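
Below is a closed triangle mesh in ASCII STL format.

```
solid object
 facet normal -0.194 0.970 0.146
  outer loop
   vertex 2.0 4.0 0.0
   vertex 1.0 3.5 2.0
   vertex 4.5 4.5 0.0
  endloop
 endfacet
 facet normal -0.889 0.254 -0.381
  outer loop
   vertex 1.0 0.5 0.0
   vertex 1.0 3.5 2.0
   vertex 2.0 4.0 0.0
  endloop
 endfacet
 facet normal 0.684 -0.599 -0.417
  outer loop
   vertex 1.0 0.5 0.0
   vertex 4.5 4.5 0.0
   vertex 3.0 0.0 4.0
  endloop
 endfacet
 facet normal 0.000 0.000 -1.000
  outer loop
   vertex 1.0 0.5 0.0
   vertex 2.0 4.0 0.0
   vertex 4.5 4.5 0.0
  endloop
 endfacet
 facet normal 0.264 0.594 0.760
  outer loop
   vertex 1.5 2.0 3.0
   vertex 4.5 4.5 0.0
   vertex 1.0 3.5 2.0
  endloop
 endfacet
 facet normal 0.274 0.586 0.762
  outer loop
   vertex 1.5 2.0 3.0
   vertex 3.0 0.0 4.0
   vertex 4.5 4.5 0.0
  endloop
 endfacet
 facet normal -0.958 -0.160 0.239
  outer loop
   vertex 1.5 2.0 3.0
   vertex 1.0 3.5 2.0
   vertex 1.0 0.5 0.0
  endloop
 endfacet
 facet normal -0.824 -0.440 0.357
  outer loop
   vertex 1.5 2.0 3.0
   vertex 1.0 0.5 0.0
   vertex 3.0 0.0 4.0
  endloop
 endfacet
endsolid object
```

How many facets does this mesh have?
8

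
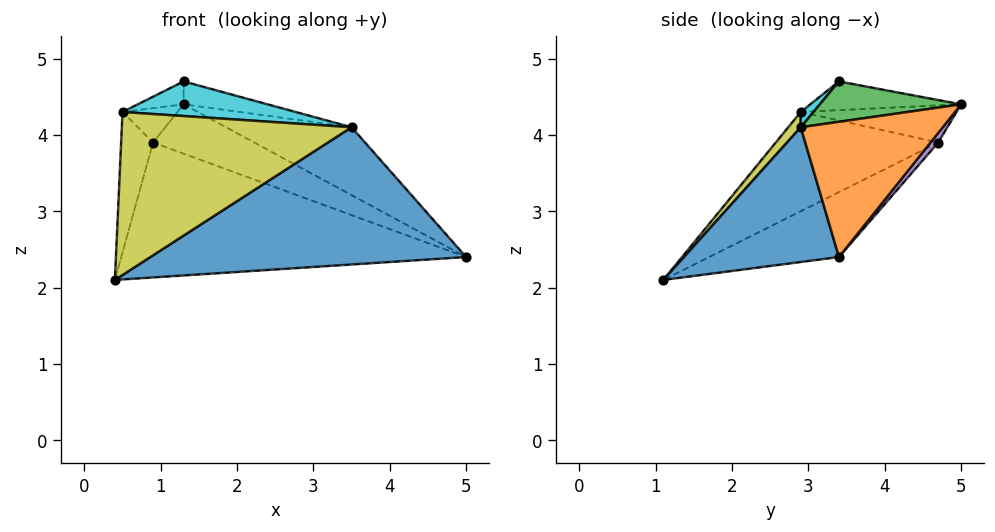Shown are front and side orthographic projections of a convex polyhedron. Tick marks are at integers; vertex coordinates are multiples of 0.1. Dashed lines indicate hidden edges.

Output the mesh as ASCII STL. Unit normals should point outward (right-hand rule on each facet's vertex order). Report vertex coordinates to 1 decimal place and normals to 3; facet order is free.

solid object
 facet normal 0.437 -0.891 0.124
  outer loop
   vertex 3.5 2.9 4.1
   vertex 0.4 1.1 2.1
   vertex 5.0 3.4 2.4
  endloop
 endfacet
 facet normal 0.569 0.503 0.650
  outer loop
   vertex 3.5 2.9 4.1
   vertex 5.0 3.4 2.4
   vertex 1.3 5.0 4.4
  endloop
 endfacet
 facet normal 0.296 0.176 0.939
  outer loop
   vertex 3.5 2.9 4.1
   vertex 1.3 5.0 4.4
   vertex 1.3 3.4 4.7
  endloop
 endfacet
 facet normal -0.173 0.460 -0.871
  outer loop
   vertex 0.9 4.7 3.9
   vertex 5.0 3.4 2.4
   vertex 0.4 1.1 2.1
  endloop
 endfacet
 facet normal 0.063 0.833 -0.550
  outer loop
   vertex 0.9 4.7 3.9
   vertex 1.3 5.0 4.4
   vertex 5.0 3.4 2.4
  endloop
 endfacet
 facet normal -0.519 0.158 0.840
  outer loop
   vertex 0.5 2.9 4.3
   vertex 1.3 3.4 4.7
   vertex 1.3 5.0 4.4
  endloop
 endfacet
 facet normal -0.825 0.291 0.485
  outer loop
   vertex 0.5 2.9 4.3
   vertex 1.3 5.0 4.4
   vertex 0.9 4.7 3.9
  endloop
 endfacet
 facet normal -0.975 0.192 -0.112
  outer loop
   vertex 0.5 2.9 4.3
   vertex 0.9 4.7 3.9
   vertex 0.4 1.1 2.1
  endloop
 endfacet
 facet normal 0.042 -0.774 0.632
  outer loop
   vertex 0.5 2.9 4.3
   vertex 0.4 1.1 2.1
   vertex 3.5 2.9 4.1
  endloop
 endfacet
 facet normal 0.049 -0.671 0.740
  outer loop
   vertex 0.5 2.9 4.3
   vertex 3.5 2.9 4.1
   vertex 1.3 3.4 4.7
  endloop
 endfacet
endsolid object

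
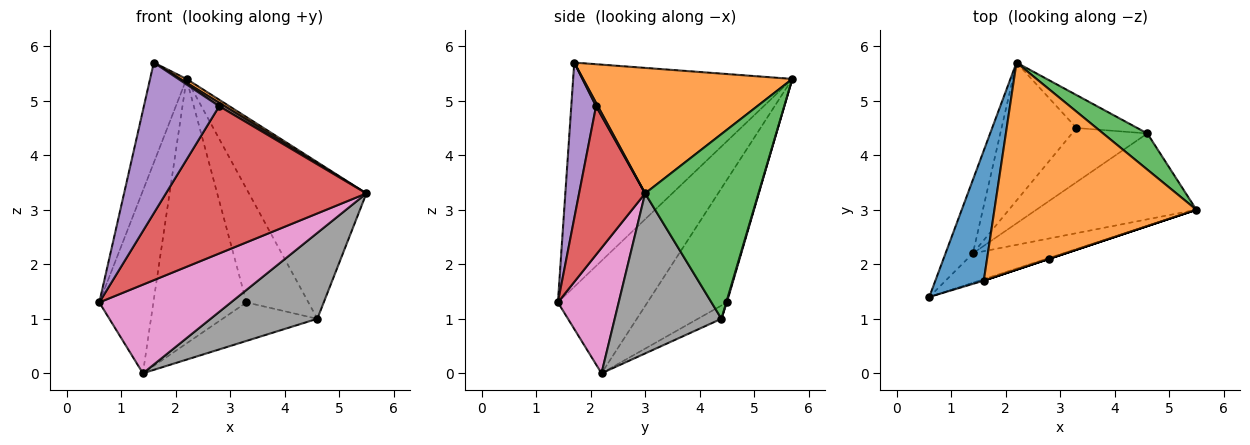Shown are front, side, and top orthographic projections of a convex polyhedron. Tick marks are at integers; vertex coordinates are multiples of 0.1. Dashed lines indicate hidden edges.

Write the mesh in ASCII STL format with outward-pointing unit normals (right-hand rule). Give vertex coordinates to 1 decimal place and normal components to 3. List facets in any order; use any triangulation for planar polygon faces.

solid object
 facet normal -0.965 0.160 0.208
  outer loop
   vertex 1.6 1.7 5.7
   vertex 2.2 5.7 5.4
   vertex 0.6 1.4 1.3
  endloop
 endfacet
 facet normal 0.528 -0.015 0.849
  outer loop
   vertex 1.6 1.7 5.7
   vertex 5.5 3.0 3.3
   vertex 2.2 5.7 5.4
  endloop
 endfacet
 facet normal 0.685 0.710 0.164
  outer loop
   vertex 4.6 4.4 1.0
   vertex 2.2 5.7 5.4
   vertex 5.5 3.0 3.3
  endloop
 endfacet
 facet normal 0.313 -0.950 -0.006
  outer loop
   vertex 2.8 2.1 4.9
   vertex 0.6 1.4 1.3
   vertex 5.5 3.0 3.3
  endloop
 endfacet
 facet normal 0.312 -0.950 -0.006
  outer loop
   vertex 2.8 2.1 4.9
   vertex 1.6 1.7 5.7
   vertex 0.6 1.4 1.3
  endloop
 endfacet
 facet normal 0.316 -0.949 0.000
  outer loop
   vertex 2.8 2.1 4.9
   vertex 5.5 3.0 3.3
   vertex 1.6 1.7 5.7
  endloop
 endfacet
 facet normal 0.401 -0.869 -0.288
  outer loop
   vertex 1.4 2.2 0.0
   vertex 5.5 3.0 3.3
   vertex 0.6 1.4 1.3
  endloop
 endfacet
 facet normal 0.577 -0.577 -0.577
  outer loop
   vertex 1.4 2.2 0.0
   vertex 4.6 4.4 1.0
   vertex 5.5 3.0 3.3
  endloop
 endfacet
 facet normal -0.838 0.506 -0.204
  outer loop
   vertex 1.4 2.2 0.0
   vertex 0.6 1.4 1.3
   vertex 2.2 5.7 5.4
  endloop
 endfacet
 facet normal 0.010 0.960 -0.279
  outer loop
   vertex 3.3 4.5 1.3
   vertex 2.2 5.7 5.4
   vertex 4.6 4.4 1.0
  endloop
 endfacet
 facet normal -0.603 0.707 -0.369
  outer loop
   vertex 3.3 4.5 1.3
   vertex 1.4 2.2 0.0
   vertex 2.2 5.7 5.4
  endloop
 endfacet
 facet normal -0.142 0.573 -0.807
  outer loop
   vertex 3.3 4.5 1.3
   vertex 4.6 4.4 1.0
   vertex 1.4 2.2 0.0
  endloop
 endfacet
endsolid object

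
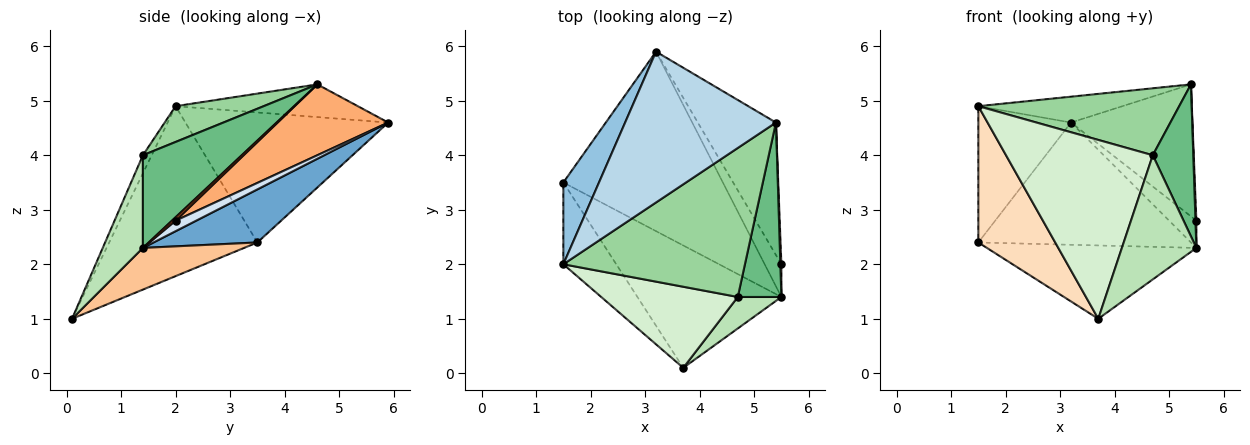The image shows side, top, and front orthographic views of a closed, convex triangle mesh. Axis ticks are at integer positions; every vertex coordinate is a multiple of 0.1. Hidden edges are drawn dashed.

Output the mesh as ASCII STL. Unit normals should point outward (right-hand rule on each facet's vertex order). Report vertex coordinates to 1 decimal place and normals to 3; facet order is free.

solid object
 facet normal 0.265 0.543 -0.797
  outer loop
   vertex 3.2 5.9 4.6
   vertex 5.5 1.4 2.3
   vertex 1.5 3.5 2.4
  endloop
 endfacet
 facet normal -0.882 0.403 0.242
  outer loop
   vertex 1.5 2.0 4.9
   vertex 3.2 5.9 4.6
   vertex 1.5 3.5 2.4
  endloop
 endfacet
 facet normal -0.209 0.165 0.964
  outer loop
   vertex 1.5 2.0 4.9
   vertex 5.4 4.6 5.3
   vertex 3.2 5.9 4.6
  endloop
 endfacet
 facet normal 0.436 0.576 -0.691
  outer loop
   vertex 5.5 2.0 2.8
   vertex 5.5 1.4 2.3
   vertex 3.2 5.9 4.6
  endloop
 endfacet
 facet normal 0.931 -0.233 0.279
  outer loop
   vertex 5.5 2.0 2.8
   vertex 5.4 4.6 5.3
   vertex 5.5 1.4 2.3
  endloop
 endfacet
 facet normal 0.541 0.594 -0.596
  outer loop
   vertex 5.5 2.0 2.8
   vertex 3.2 5.9 4.6
   vertex 5.4 4.6 5.3
  endloop
 endfacet
 facet normal 0.241 0.499 -0.833
  outer loop
   vertex 3.7 0.1 1.0
   vertex 1.5 3.5 2.4
   vertex 5.5 1.4 2.3
  endloop
 endfacet
 facet normal -0.856 -0.444 -0.266
  outer loop
   vertex 3.7 0.1 1.0
   vertex 1.5 2.0 4.9
   vertex 1.5 3.5 2.4
  endloop
 endfacet
 facet normal 0.848 -0.348 0.399
  outer loop
   vertex 4.7 1.4 4.0
   vertex 5.5 1.4 2.3
   vertex 5.4 4.6 5.3
  endloop
 endfacet
 facet normal 0.177 -0.403 0.898
  outer loop
   vertex 4.7 1.4 4.0
   vertex 5.4 4.6 5.3
   vertex 1.5 2.0 4.9
  endloop
 endfacet
 facet normal 0.463 -0.859 0.218
  outer loop
   vertex 4.7 1.4 4.0
   vertex 3.7 0.1 1.0
   vertex 5.5 1.4 2.3
  endloop
 endfacet
 facet normal -0.055 -0.909 0.412
  outer loop
   vertex 4.7 1.4 4.0
   vertex 1.5 2.0 4.9
   vertex 3.7 0.1 1.0
  endloop
 endfacet
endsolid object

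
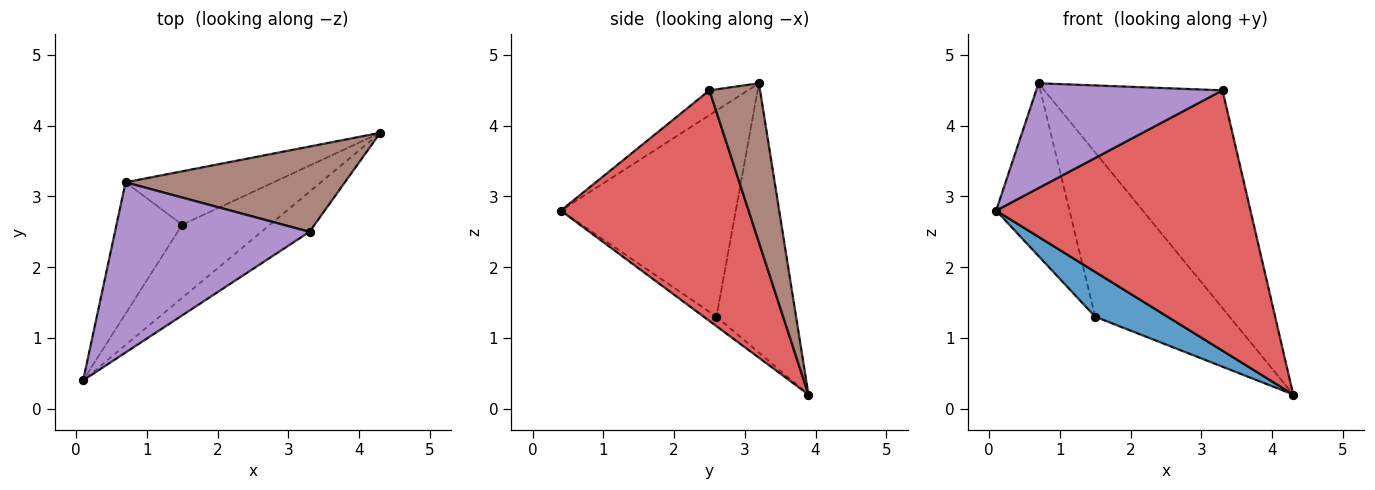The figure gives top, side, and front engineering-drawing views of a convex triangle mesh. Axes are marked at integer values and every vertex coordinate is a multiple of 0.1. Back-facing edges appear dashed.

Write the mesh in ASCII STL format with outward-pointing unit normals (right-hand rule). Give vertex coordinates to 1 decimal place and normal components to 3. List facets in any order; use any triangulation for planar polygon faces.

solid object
 facet normal -0.092 -0.520 -0.849
  outer loop
   vertex 1.5 2.6 1.3
   vertex 4.3 3.9 0.2
   vertex 0.1 0.4 2.8
  endloop
 endfacet
 facet normal -0.885 0.371 -0.282
  outer loop
   vertex 1.5 2.6 1.3
   vertex 0.1 0.4 2.8
   vertex 0.7 3.2 4.6
  endloop
 endfacet
 facet normal -0.491 0.829 -0.270
  outer loop
   vertex 1.5 2.6 1.3
   vertex 0.7 3.2 4.6
   vertex 4.3 3.9 0.2
  endloop
 endfacet
 facet normal 0.589 -0.798 -0.123
  outer loop
   vertex 3.3 2.5 4.5
   vertex 0.1 0.4 2.8
   vertex 4.3 3.9 0.2
  endloop
 endfacet
 facet normal -0.108 -0.521 0.847
  outer loop
   vertex 3.3 2.5 4.5
   vertex 0.7 3.2 4.6
   vertex 0.1 0.4 2.8
  endloop
 endfacet
 facet normal 0.256 0.900 0.353
  outer loop
   vertex 3.3 2.5 4.5
   vertex 4.3 3.9 0.2
   vertex 0.7 3.2 4.6
  endloop
 endfacet
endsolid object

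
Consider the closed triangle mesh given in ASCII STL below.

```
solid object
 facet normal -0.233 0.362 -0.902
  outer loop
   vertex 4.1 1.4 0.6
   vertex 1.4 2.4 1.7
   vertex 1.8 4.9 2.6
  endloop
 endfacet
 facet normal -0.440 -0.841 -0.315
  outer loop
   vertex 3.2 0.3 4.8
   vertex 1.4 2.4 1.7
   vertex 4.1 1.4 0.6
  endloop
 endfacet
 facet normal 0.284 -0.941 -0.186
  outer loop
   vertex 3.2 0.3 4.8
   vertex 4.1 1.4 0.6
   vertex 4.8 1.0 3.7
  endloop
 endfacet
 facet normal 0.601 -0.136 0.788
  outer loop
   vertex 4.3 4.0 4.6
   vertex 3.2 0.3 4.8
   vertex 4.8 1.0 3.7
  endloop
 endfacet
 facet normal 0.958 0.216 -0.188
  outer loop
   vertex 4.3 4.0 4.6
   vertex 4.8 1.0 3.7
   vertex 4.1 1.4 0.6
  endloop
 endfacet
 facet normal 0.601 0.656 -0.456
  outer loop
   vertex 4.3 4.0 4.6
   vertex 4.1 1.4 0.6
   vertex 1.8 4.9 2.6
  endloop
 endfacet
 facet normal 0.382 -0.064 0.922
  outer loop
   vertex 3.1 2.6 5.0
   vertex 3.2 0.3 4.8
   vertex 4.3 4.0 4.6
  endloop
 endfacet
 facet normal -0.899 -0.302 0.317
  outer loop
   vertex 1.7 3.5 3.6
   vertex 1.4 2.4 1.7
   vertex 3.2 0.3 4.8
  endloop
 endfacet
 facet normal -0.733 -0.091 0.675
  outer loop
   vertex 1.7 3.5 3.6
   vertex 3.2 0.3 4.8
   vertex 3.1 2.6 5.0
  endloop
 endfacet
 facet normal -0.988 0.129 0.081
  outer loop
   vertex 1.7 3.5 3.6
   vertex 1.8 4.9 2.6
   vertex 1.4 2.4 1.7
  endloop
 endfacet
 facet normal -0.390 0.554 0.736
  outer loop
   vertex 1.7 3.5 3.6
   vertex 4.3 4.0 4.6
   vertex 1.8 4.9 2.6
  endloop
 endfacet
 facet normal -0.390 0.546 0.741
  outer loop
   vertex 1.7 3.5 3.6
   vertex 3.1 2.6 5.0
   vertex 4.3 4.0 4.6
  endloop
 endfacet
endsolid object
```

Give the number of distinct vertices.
8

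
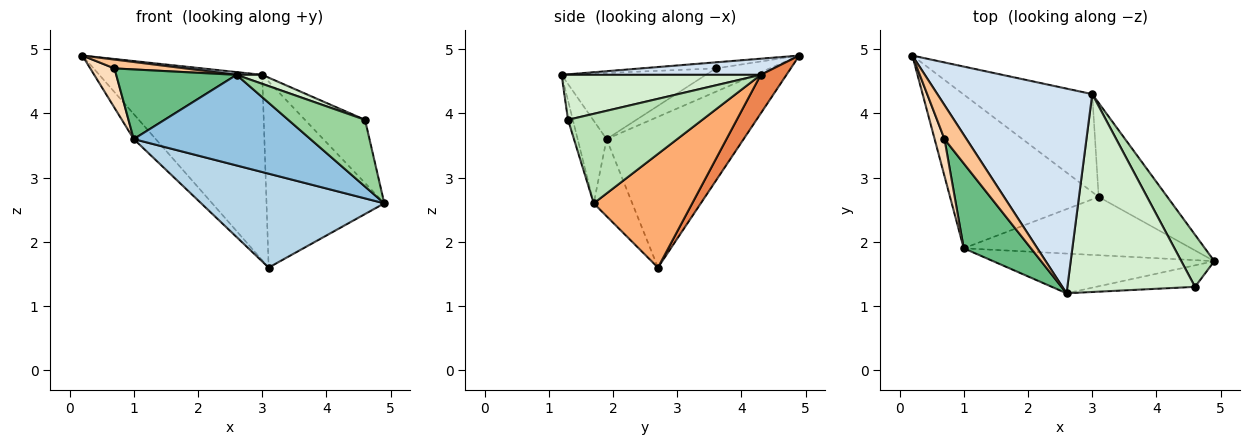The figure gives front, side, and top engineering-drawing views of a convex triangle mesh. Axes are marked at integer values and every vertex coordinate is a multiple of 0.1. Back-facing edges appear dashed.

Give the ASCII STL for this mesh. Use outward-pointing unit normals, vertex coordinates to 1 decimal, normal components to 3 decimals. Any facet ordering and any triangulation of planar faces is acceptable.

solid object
 facet normal -0.708 0.114 -0.697
  outer loop
   vertex 1.0 1.9 3.6
   vertex 0.2 4.9 4.9
   vertex 3.1 2.7 1.6
  endloop
 endfacet
 facet normal -0.148 -0.906 -0.397
  outer loop
   vertex 1.0 1.9 3.6
   vertex 4.9 1.7 2.6
   vertex 2.6 1.2 4.6
  endloop
 endfacet
 facet normal -0.176 -0.836 -0.519
  outer loop
   vertex 1.0 1.9 3.6
   vertex 3.1 2.7 1.6
   vertex 4.9 1.7 2.6
  endloop
 endfacet
 facet normal 0.104 -0.013 0.995
  outer loop
   vertex 3.0 4.3 4.6
   vertex 0.2 4.9 4.9
   vertex 2.6 1.2 4.6
  endloop
 endfacet
 facet normal 0.138 0.876 -0.462
  outer loop
   vertex 3.0 4.3 4.6
   vertex 3.1 2.7 1.6
   vertex 0.2 4.9 4.9
  endloop
 endfacet
 facet normal 0.598 0.715 -0.362
  outer loop
   vertex 3.0 4.3 4.6
   vertex 4.9 1.7 2.6
   vertex 3.1 2.7 1.6
  endloop
 endfacet
 facet normal -0.258 -0.243 0.935
  outer loop
   vertex 0.7 3.6 4.7
   vertex 2.6 1.2 4.6
   vertex 0.2 4.9 4.9
  endloop
 endfacet
 facet normal -0.851 -0.383 0.359
  outer loop
   vertex 0.7 3.6 4.7
   vertex 0.2 4.9 4.9
   vertex 1.0 1.9 3.6
  endloop
 endfacet
 facet normal -0.605 -0.505 0.615
  outer loop
   vertex 0.7 3.6 4.7
   vertex 1.0 1.9 3.6
   vertex 2.6 1.2 4.6
  endloop
 endfacet
 facet normal -0.060 -0.950 -0.306
  outer loop
   vertex 4.6 1.3 3.9
   vertex 2.6 1.2 4.6
   vertex 4.9 1.7 2.6
  endloop
 endfacet
 facet normal 0.865 0.387 0.319
  outer loop
   vertex 4.6 1.3 3.9
   vertex 4.9 1.7 2.6
   vertex 3.0 4.3 4.6
  endloop
 endfacet
 facet normal 0.332 -0.043 0.942
  outer loop
   vertex 4.6 1.3 3.9
   vertex 3.0 4.3 4.6
   vertex 2.6 1.2 4.6
  endloop
 endfacet
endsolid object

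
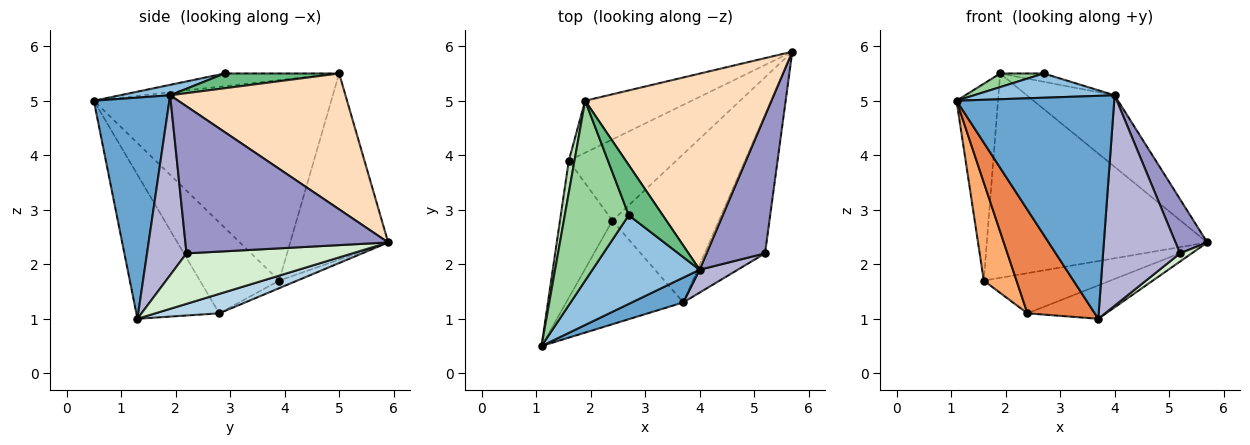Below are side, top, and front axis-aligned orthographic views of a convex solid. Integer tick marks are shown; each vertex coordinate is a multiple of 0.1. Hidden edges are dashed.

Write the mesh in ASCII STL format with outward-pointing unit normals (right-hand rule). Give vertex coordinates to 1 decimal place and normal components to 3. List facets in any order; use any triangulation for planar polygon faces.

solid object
 facet normal 0.430 -0.897 0.100
  outer loop
   vertex 4.0 1.9 5.1
   vertex 1.1 0.5 5.0
   vertex 3.7 1.3 1.0
  endloop
 endfacet
 facet normal 0.094 -0.262 0.960
  outer loop
   vertex 4.0 1.9 5.1
   vertex 2.7 2.9 5.5
   vertex 1.1 0.5 5.0
  endloop
 endfacet
 facet normal 0.175 0.216 -0.960
  outer loop
   vertex 2.4 2.8 1.1
   vertex 5.7 5.9 2.4
   vertex 3.7 1.3 1.0
  endloop
 endfacet
 facet normal -0.063 0.442 -0.895
  outer loop
   vertex 2.4 2.8 1.1
   vertex 1.6 3.9 1.7
   vertex 5.7 5.9 2.4
  endloop
 endfacet
 facet normal -0.656 -0.533 -0.533
  outer loop
   vertex 2.4 2.8 1.1
   vertex 3.7 1.3 1.0
   vertex 1.1 0.5 5.0
  endloop
 endfacet
 facet normal -0.816 -0.337 -0.470
  outer loop
   vertex 2.4 2.8 1.1
   vertex 1.1 0.5 5.0
   vertex 1.6 3.9 1.7
  endloop
 endfacet
 facet normal -0.396 0.890 -0.226
  outer loop
   vertex 1.9 5.0 5.5
   vertex 5.7 5.9 2.4
   vertex 1.6 3.9 1.7
  endloop
 endfacet
 facet normal 0.565 0.283 0.775
  outer loop
   vertex 1.9 5.0 5.5
   vertex 4.0 1.9 5.1
   vertex 5.7 5.9 2.4
  endloop
 endfacet
 facet normal 0.395 0.150 0.907
  outer loop
   vertex 1.9 5.0 5.5
   vertex 2.7 2.9 5.5
   vertex 4.0 1.9 5.1
  endloop
 endfacet
 facet normal -0.195 -0.074 0.978
  outer loop
   vertex 1.9 5.0 5.5
   vertex 1.1 0.5 5.0
   vertex 2.7 2.9 5.5
  endloop
 endfacet
 facet normal -0.985 0.172 0.028
  outer loop
   vertex 1.9 5.0 5.5
   vertex 1.6 3.9 1.7
   vertex 1.1 0.5 5.0
  endloop
 endfacet
 facet normal 0.640 -0.045 -0.767
  outer loop
   vertex 5.2 2.2 2.2
   vertex 3.7 1.3 1.0
   vertex 5.7 5.9 2.4
  endloop
 endfacet
 facet normal 0.920 -0.144 0.366
  outer loop
   vertex 5.2 2.2 2.2
   vertex 5.7 5.9 2.4
   vertex 4.0 1.9 5.1
  endloop
 endfacet
 facet normal 0.454 -0.886 0.096
  outer loop
   vertex 5.2 2.2 2.2
   vertex 4.0 1.9 5.1
   vertex 3.7 1.3 1.0
  endloop
 endfacet
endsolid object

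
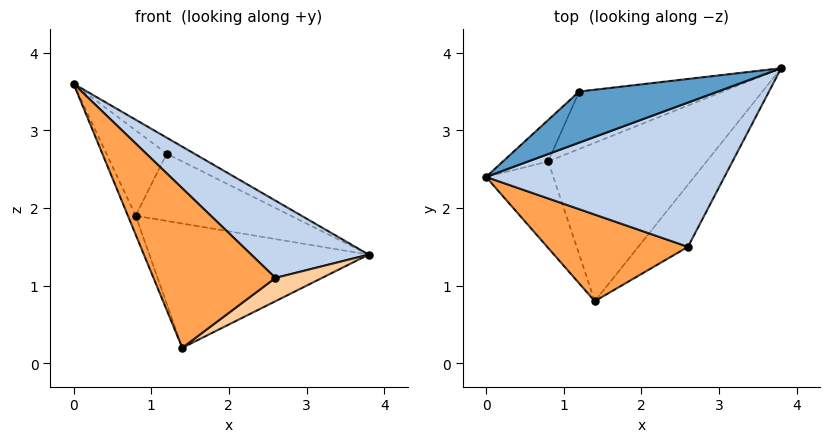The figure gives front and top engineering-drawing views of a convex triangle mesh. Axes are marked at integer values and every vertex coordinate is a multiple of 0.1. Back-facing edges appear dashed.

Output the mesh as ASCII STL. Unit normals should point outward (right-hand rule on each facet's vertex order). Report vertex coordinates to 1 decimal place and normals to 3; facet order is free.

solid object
 facet normal 0.405 0.272 0.873
  outer loop
   vertex 1.2 3.5 2.7
   vertex 0.0 2.4 3.6
   vertex 3.8 3.8 1.4
  endloop
 endfacet
 facet normal 0.565 -0.390 0.728
  outer loop
   vertex 2.6 1.5 1.1
   vertex 3.8 3.8 1.4
   vertex 0.0 2.4 3.6
  endloop
 endfacet
 facet normal 0.153 -0.868 0.472
  outer loop
   vertex 2.6 1.5 1.1
   vertex 0.0 2.4 3.6
   vertex 1.4 0.8 0.2
  endloop
 endfacet
 facet normal 0.672 -0.260 -0.694
  outer loop
   vertex 2.6 1.5 1.1
   vertex 1.4 0.8 0.2
   vertex 3.8 3.8 1.4
  endloop
 endfacet
 facet normal -0.905 0.091 -0.415
  outer loop
   vertex 0.8 2.6 1.9
   vertex 1.4 0.8 0.2
   vertex 0.0 2.4 3.6
  endloop
 endfacet
 facet normal -0.755 0.590 -0.286
  outer loop
   vertex 0.8 2.6 1.9
   vertex 0.0 2.4 3.6
   vertex 1.2 3.5 2.7
  endloop
 endfacet
 facet normal -0.354 0.577 -0.736
  outer loop
   vertex 0.8 2.6 1.9
   vertex 3.8 3.8 1.4
   vertex 1.4 0.8 0.2
  endloop
 endfacet
 facet normal -0.381 0.703 -0.600
  outer loop
   vertex 0.8 2.6 1.9
   vertex 1.2 3.5 2.7
   vertex 3.8 3.8 1.4
  endloop
 endfacet
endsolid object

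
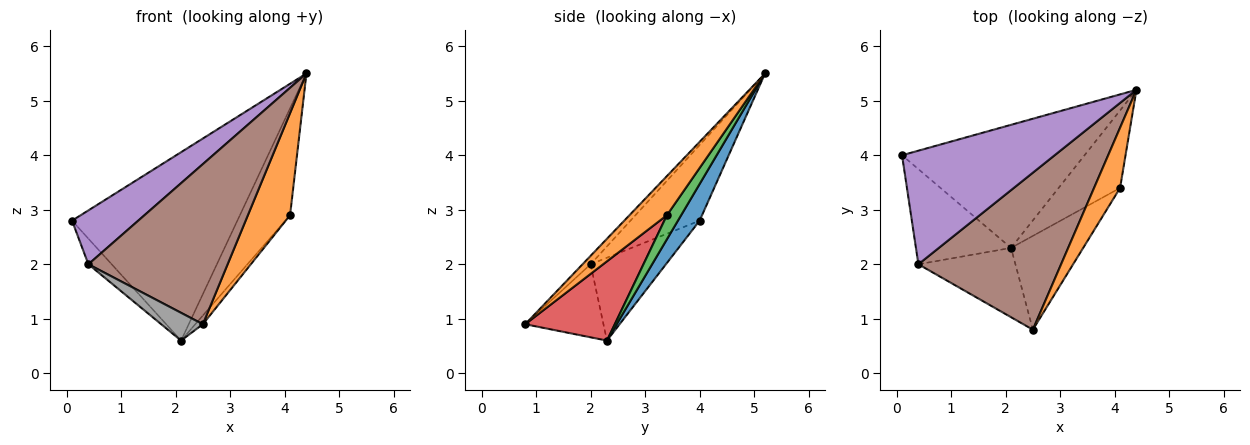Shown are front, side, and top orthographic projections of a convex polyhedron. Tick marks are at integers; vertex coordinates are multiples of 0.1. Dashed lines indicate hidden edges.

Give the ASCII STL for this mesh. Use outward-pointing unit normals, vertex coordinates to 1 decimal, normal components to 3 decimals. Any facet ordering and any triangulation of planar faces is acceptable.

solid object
 facet normal 0.109 0.832 -0.544
  outer loop
   vertex 2.1 2.3 0.6
   vertex 0.1 4.0 2.8
   vertex 4.4 5.2 5.5
  endloop
 endfacet
 facet normal 0.607 -0.684 0.404
  outer loop
   vertex 4.1 3.4 2.9
   vertex 4.4 5.2 5.5
   vertex 2.5 0.8 0.9
  endloop
 endfacet
 facet normal 0.224 0.789 -0.572
  outer loop
   vertex 4.1 3.4 2.9
   vertex 2.1 2.3 0.6
   vertex 4.4 5.2 5.5
  endloop
 endfacet
 facet normal 0.738 0.062 -0.672
  outer loop
   vertex 4.1 3.4 2.9
   vertex 2.5 0.8 0.9
   vertex 2.1 2.3 0.6
  endloop
 endfacet
 facet normal -0.409 -0.391 0.825
  outer loop
   vertex 0.4 2.0 2.0
   vertex 4.4 5.2 5.5
   vertex 0.1 4.0 2.8
  endloop
 endfacet
 facet normal -0.041 -0.713 0.699
  outer loop
   vertex 0.4 2.0 2.0
   vertex 2.5 0.8 0.9
   vertex 4.4 5.2 5.5
  endloop
 endfacet
 facet normal -0.644 0.199 -0.739
  outer loop
   vertex 0.4 2.0 2.0
   vertex 0.1 4.0 2.8
   vertex 2.1 2.3 0.6
  endloop
 endfacet
 facet normal -0.573 -0.305 -0.761
  outer loop
   vertex 0.4 2.0 2.0
   vertex 2.1 2.3 0.6
   vertex 2.5 0.8 0.9
  endloop
 endfacet
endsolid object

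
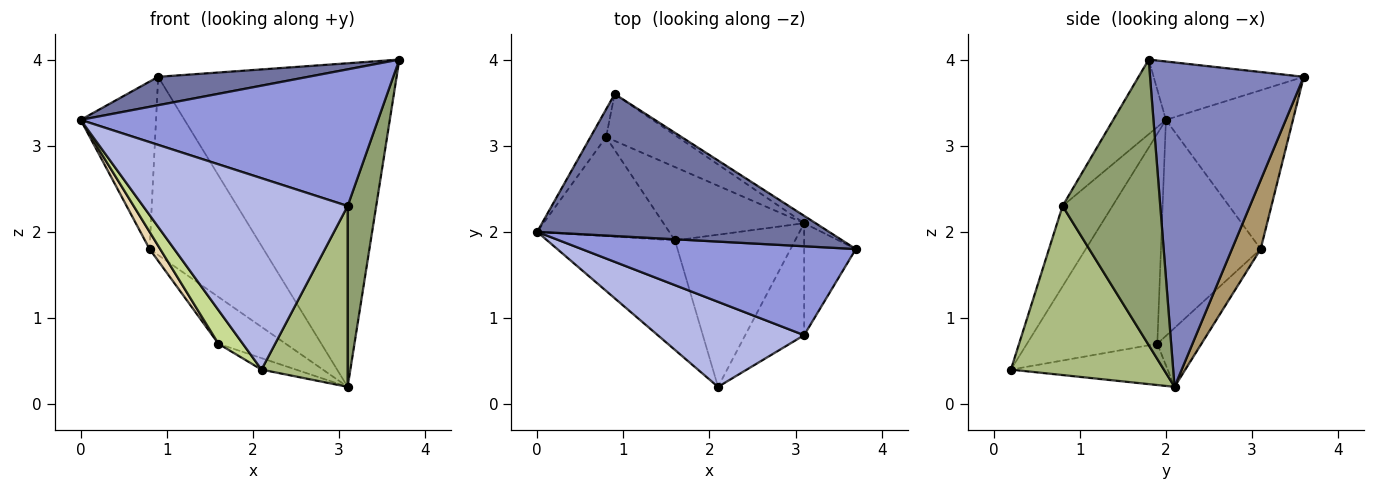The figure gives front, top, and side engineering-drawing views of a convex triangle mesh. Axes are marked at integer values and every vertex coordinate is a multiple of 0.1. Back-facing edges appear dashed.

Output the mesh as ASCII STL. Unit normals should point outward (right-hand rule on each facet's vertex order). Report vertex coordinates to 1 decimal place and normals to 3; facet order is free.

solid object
 facet normal -0.192 -0.192 0.962
  outer loop
   vertex 0.9 3.6 3.8
   vertex 0.0 2.0 3.3
   vertex 3.7 1.8 4.0
  endloop
 endfacet
 facet normal 0.542 0.840 -0.019
  outer loop
   vertex 0.9 3.6 3.8
   vertex 3.7 1.8 4.0
   vertex 3.1 2.1 0.2
  endloop
 endfacet
 facet normal -0.147 -0.829 0.540
  outer loop
   vertex 3.1 0.8 2.3
   vertex 3.7 1.8 4.0
   vertex 0.0 2.0 3.3
  endloop
 endfacet
 facet normal -0.218 -0.892 0.396
  outer loop
   vertex 3.1 0.8 2.3
   vertex 0.0 2.0 3.3
   vertex 2.1 0.2 0.4
  endloop
 endfacet
 facet normal 0.946 -0.276 -0.171
  outer loop
   vertex 3.1 0.8 2.3
   vertex 3.1 2.1 0.2
   vertex 3.7 1.8 4.0
  endloop
 endfacet
 facet normal 0.834 -0.469 -0.291
  outer loop
   vertex 3.1 0.8 2.3
   vertex 2.1 0.2 0.4
   vertex 3.1 2.1 0.2
  endloop
 endfacet
 facet normal -0.844 -0.158 -0.513
  outer loop
   vertex 1.6 1.9 0.7
   vertex 2.1 0.2 0.4
   vertex 0.0 2.0 3.3
  endloop
 endfacet
 facet normal -0.324 0.071 -0.943
  outer loop
   vertex 1.6 1.9 0.7
   vertex 3.1 2.1 0.2
   vertex 2.1 0.2 0.4
  endloop
 endfacet
 facet normal 0.237 0.940 -0.247
  outer loop
   vertex 0.8 3.1 1.8
   vertex 0.9 3.6 3.8
   vertex 3.1 2.1 0.2
  endloop
 endfacet
 facet normal -0.333 0.507 -0.795
  outer loop
   vertex 0.8 3.1 1.8
   vertex 3.1 2.1 0.2
   vertex 1.6 1.9 0.7
  endloop
 endfacet
 facet normal -0.857 0.508 -0.084
  outer loop
   vertex 0.8 3.1 1.8
   vertex 0.0 2.0 3.3
   vertex 0.9 3.6 3.8
  endloop
 endfacet
 facet normal -0.850 -0.090 -0.519
  outer loop
   vertex 0.8 3.1 1.8
   vertex 1.6 1.9 0.7
   vertex 0.0 2.0 3.3
  endloop
 endfacet
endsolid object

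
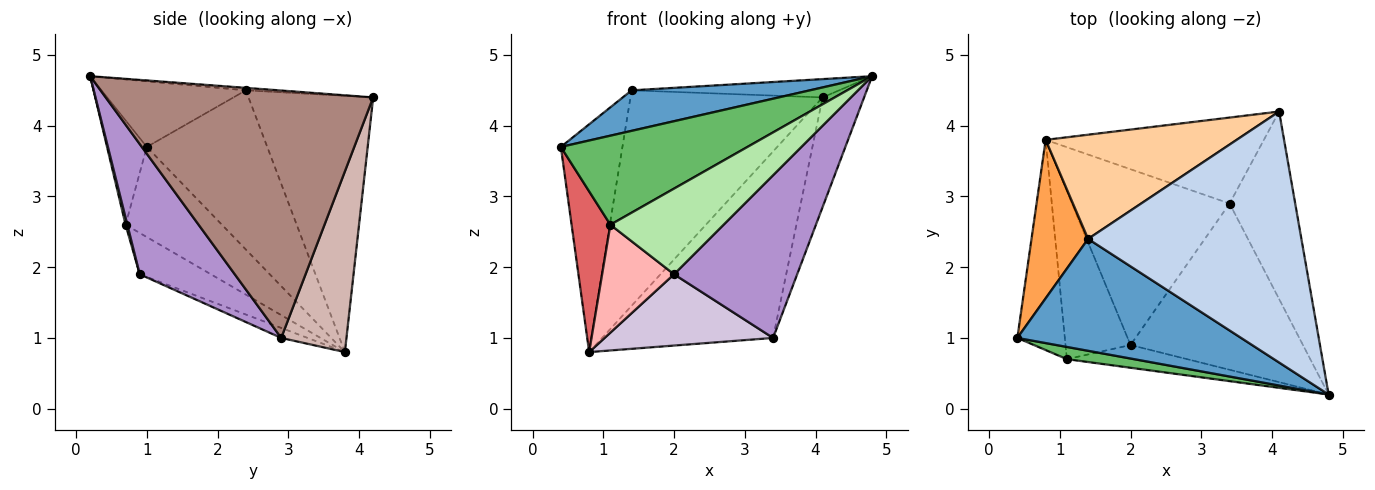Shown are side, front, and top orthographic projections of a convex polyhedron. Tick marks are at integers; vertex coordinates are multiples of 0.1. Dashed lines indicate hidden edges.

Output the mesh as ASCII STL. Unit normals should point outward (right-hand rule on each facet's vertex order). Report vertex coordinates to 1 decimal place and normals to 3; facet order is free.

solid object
 facet normal -0.266 -0.328 0.906
  outer loop
   vertex 1.4 2.4 4.5
   vertex 0.4 1.0 3.7
   vertex 4.8 0.2 4.7
  endloop
 endfacet
 facet normal -0.012 0.073 0.997
  outer loop
   vertex 1.4 2.4 4.5
   vertex 4.8 0.2 4.7
   vertex 4.1 4.2 4.4
  endloop
 endfacet
 facet normal -0.849 0.434 0.302
  outer loop
   vertex 1.4 2.4 4.5
   vertex 0.8 3.8 0.8
   vertex 0.4 1.0 3.7
  endloop
 endfacet
 facet normal -0.504 0.777 0.376
  outer loop
   vertex 1.4 2.4 4.5
   vertex 4.1 4.2 4.4
   vertex 0.8 3.8 0.8
  endloop
 endfacet
 facet normal -0.206 -0.969 0.133
  outer loop
   vertex 1.1 0.7 2.6
   vertex 4.8 0.2 4.7
   vertex 0.4 1.0 3.7
  endloop
 endfacet
 facet normal 0.015 -0.966 -0.257
  outer loop
   vertex 1.1 0.7 2.6
   vertex 2.0 0.9 1.9
   vertex 4.8 0.2 4.7
  endloop
 endfacet
 facet normal -0.834 -0.336 -0.439
  outer loop
   vertex 1.1 0.7 2.6
   vertex 0.4 1.0 3.7
   vertex 0.8 3.8 0.8
  endloop
 endfacet
 facet normal -0.471 -0.477 -0.742
  outer loop
   vertex 1.1 0.7 2.6
   vertex 0.8 3.8 0.8
   vertex 2.0 0.9 1.9
  endloop
 endfacet
 facet normal 0.475 -0.616 -0.629
  outer loop
   vertex 3.4 2.9 1.0
   vertex 4.8 0.2 4.7
   vertex 2.0 0.9 1.9
  endloop
 endfacet
 facet normal -0.059 -0.375 -0.925
  outer loop
   vertex 3.4 2.9 1.0
   vertex 2.0 0.9 1.9
   vertex 0.8 3.8 0.8
  endloop
 endfacet
 facet normal 0.956 0.148 -0.253
  outer loop
   vertex 3.4 2.9 1.0
   vertex 4.1 4.2 4.4
   vertex 4.8 0.2 4.7
  endloop
 endfacet
 facet normal 0.327 0.858 -0.396
  outer loop
   vertex 3.4 2.9 1.0
   vertex 0.8 3.8 0.8
   vertex 4.1 4.2 4.4
  endloop
 endfacet
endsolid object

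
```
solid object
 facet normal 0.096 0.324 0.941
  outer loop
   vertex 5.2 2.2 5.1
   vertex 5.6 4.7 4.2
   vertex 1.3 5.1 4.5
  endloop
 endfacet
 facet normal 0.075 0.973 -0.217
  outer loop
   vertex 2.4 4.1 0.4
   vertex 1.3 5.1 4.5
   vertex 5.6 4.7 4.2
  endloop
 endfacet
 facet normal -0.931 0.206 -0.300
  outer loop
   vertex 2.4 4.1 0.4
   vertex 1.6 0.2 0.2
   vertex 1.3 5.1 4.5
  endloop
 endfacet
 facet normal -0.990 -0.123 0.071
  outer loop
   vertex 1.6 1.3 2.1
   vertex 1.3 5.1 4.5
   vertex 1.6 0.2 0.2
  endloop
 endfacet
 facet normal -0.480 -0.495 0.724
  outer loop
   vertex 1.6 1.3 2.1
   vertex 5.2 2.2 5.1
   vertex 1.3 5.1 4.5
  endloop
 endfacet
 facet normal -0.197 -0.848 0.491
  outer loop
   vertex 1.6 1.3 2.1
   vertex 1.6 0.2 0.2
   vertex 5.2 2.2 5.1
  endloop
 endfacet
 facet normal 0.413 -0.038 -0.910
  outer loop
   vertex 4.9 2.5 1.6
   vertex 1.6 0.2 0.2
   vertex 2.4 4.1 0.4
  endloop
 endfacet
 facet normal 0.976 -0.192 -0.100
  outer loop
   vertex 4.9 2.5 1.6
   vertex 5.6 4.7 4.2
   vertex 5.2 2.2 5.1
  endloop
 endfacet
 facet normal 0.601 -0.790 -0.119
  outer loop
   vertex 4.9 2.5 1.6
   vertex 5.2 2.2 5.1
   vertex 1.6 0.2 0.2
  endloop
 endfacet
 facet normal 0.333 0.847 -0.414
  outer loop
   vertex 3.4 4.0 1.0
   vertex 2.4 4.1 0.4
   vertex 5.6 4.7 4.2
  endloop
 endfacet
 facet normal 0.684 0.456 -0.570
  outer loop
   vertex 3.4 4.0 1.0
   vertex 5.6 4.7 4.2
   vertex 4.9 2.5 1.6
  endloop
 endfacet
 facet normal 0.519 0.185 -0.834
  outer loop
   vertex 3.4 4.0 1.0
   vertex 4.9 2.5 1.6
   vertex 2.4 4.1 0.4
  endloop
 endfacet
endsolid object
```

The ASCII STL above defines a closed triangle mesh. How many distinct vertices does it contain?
8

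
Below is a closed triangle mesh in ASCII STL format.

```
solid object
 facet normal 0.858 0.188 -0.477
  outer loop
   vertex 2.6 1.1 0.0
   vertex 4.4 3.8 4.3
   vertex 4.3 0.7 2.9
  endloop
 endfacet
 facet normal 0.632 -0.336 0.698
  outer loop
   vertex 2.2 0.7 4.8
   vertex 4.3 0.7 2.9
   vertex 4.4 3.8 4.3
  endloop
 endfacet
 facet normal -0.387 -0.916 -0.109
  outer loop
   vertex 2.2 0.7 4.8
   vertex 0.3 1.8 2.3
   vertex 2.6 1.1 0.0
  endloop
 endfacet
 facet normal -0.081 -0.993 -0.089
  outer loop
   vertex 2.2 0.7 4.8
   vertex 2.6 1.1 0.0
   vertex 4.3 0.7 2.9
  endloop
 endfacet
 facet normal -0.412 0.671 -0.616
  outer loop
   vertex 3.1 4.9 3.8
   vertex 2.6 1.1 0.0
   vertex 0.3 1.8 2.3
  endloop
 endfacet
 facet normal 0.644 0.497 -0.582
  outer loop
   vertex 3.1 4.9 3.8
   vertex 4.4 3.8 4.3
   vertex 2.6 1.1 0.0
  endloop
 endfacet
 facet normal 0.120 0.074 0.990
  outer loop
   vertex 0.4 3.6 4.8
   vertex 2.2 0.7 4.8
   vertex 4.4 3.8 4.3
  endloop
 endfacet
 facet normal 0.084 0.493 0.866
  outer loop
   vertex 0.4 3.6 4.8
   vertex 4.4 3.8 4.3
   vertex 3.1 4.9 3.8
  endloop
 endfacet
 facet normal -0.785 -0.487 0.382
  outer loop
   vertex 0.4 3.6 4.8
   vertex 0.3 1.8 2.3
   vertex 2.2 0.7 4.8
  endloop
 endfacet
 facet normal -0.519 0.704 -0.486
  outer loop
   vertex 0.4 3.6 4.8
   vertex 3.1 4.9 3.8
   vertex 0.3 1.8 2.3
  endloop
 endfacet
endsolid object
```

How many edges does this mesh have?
15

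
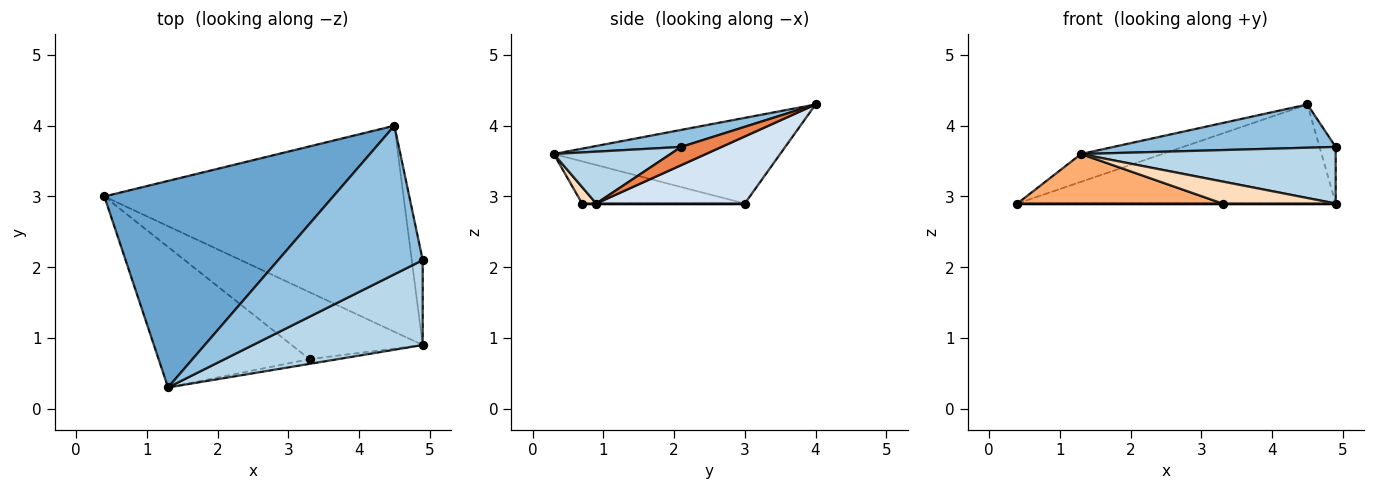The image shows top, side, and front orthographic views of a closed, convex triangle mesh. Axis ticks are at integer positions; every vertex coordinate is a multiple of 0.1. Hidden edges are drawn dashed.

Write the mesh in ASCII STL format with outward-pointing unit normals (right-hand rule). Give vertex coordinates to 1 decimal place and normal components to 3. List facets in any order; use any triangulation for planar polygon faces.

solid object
 facet normal -0.348 0.125 0.929
  outer loop
   vertex 4.5 4.0 4.3
   vertex 0.4 3.0 2.9
   vertex 1.3 0.3 3.6
  endloop
 endfacet
 facet normal 0.112 -0.278 0.954
  outer loop
   vertex 4.5 4.0 4.3
   vertex 1.3 0.3 3.6
   vertex 4.9 2.1 3.7
  endloop
 endfacet
 facet normal 0.246 -0.538 0.806
  outer loop
   vertex 4.9 0.9 2.9
   vertex 4.9 2.1 3.7
   vertex 1.3 0.3 3.6
  endloop
 endfacet
 facet normal 0.198 0.425 -0.883
  outer loop
   vertex 4.9 0.9 2.9
   vertex 0.4 3.0 2.9
   vertex 4.5 4.0 4.3
  endloop
 endfacet
 facet normal 0.811 0.324 -0.487
  outer loop
   vertex 4.9 0.9 2.9
   vertex 4.5 4.0 4.3
   vertex 4.9 2.1 3.7
  endloop
 endfacet
 facet normal -0.255 -0.321 -0.912
  outer loop
   vertex 3.3 0.7 2.9
   vertex 1.3 0.3 3.6
   vertex 0.4 3.0 2.9
  endloop
 endfacet
 facet normal 0.000 0.000 -1.000
  outer loop
   vertex 3.3 0.7 2.9
   vertex 0.4 3.0 2.9
   vertex 4.9 0.9 2.9
  endloop
 endfacet
 facet normal 0.121 -0.971 -0.208
  outer loop
   vertex 3.3 0.7 2.9
   vertex 4.9 0.9 2.9
   vertex 1.3 0.3 3.6
  endloop
 endfacet
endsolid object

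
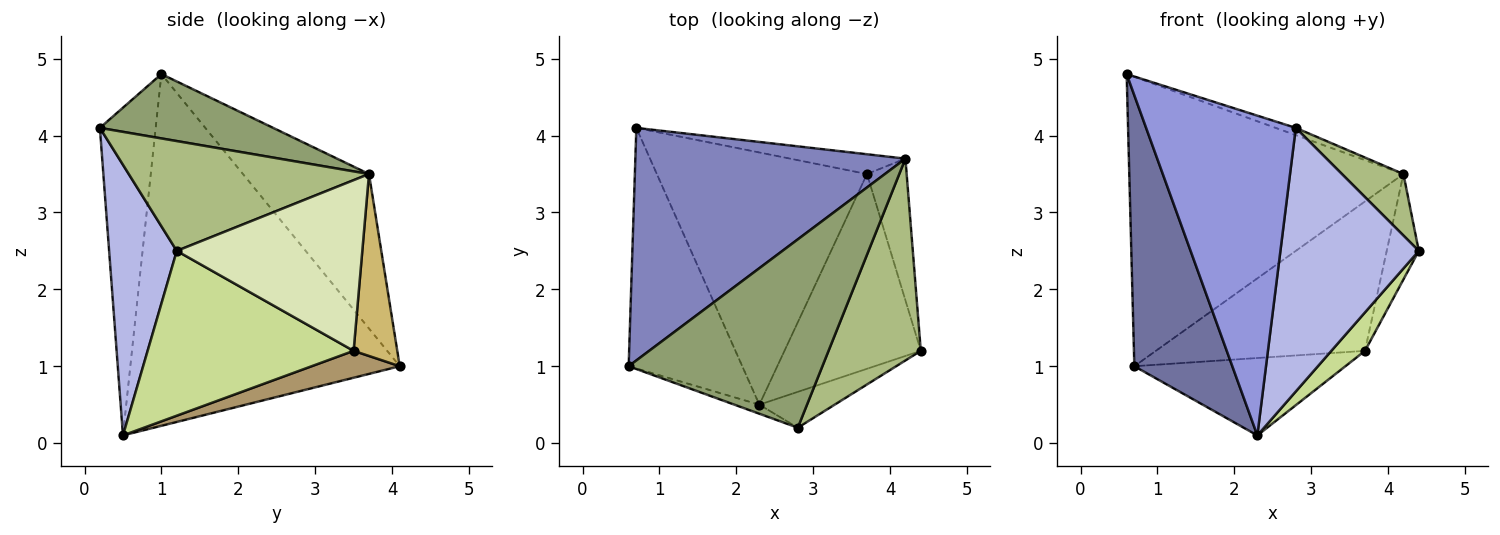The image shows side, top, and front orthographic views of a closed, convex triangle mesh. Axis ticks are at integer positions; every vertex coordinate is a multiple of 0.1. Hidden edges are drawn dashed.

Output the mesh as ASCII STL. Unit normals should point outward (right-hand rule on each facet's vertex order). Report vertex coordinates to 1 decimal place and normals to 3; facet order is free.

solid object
 facet normal -0.899 -0.327 -0.290
  outer loop
   vertex 2.3 0.5 0.1
   vertex 0.6 1.0 4.8
   vertex 0.7 4.1 1.0
  endloop
 endfacet
 facet normal -0.337 0.734 0.590
  outer loop
   vertex 4.2 3.7 3.5
   vertex 0.7 4.1 1.0
   vertex 0.6 1.0 4.8
  endloop
 endfacet
 facet normal -0.349 -0.937 -0.027
  outer loop
   vertex 2.8 0.2 4.1
   vertex 0.6 1.0 4.8
   vertex 2.3 0.5 0.1
  endloop
 endfacet
 facet normal 0.436 -0.892 -0.121
  outer loop
   vertex 2.8 0.2 4.1
   vertex 2.3 0.5 0.1
   vertex 4.4 1.2 2.5
  endloop
 endfacet
 facet normal 0.315 0.037 0.948
  outer loop
   vertex 2.8 0.2 4.1
   vertex 4.2 3.7 3.5
   vertex 0.6 1.0 4.8
  endloop
 endfacet
 facet normal 0.751 -0.192 0.631
  outer loop
   vertex 2.8 0.2 4.1
   vertex 4.4 1.2 2.5
   vertex 4.2 3.7 3.5
  endloop
 endfacet
 facet normal 0.764 -0.125 -0.632
  outer loop
   vertex 3.7 3.5 1.2
   vertex 4.4 1.2 2.5
   vertex 2.3 0.5 0.1
  endloop
 endfacet
 facet normal 0.960 0.166 -0.223
  outer loop
   vertex 3.7 3.5 1.2
   vertex 4.2 3.7 3.5
   vertex 4.4 1.2 2.5
  endloop
 endfacet
 facet normal 0.122 0.291 -0.949
  outer loop
   vertex 3.7 3.5 1.2
   vertex 2.3 0.5 0.1
   vertex 0.7 4.1 1.0
  endloop
 endfacet
 facet normal 0.203 0.971 -0.128
  outer loop
   vertex 3.7 3.5 1.2
   vertex 0.7 4.1 1.0
   vertex 4.2 3.7 3.5
  endloop
 endfacet
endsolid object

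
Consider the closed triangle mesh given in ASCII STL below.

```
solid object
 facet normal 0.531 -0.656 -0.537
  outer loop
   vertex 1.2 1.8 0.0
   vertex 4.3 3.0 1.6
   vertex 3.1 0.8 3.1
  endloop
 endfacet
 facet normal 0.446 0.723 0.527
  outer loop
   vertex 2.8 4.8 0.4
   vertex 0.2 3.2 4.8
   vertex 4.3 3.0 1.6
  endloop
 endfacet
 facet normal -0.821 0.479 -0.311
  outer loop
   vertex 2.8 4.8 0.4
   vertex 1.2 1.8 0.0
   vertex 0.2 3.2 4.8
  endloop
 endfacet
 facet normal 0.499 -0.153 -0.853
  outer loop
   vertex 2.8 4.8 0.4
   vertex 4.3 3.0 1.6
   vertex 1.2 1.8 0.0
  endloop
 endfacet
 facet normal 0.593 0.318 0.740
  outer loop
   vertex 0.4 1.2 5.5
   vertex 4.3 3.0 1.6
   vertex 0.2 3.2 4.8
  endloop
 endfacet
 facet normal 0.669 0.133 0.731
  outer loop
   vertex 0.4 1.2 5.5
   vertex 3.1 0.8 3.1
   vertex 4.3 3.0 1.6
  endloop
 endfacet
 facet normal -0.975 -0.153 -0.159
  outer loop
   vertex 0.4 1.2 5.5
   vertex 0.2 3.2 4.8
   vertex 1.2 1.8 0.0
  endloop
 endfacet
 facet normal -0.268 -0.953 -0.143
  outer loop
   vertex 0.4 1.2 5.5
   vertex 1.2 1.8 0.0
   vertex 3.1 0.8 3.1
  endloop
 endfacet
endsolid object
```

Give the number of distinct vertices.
6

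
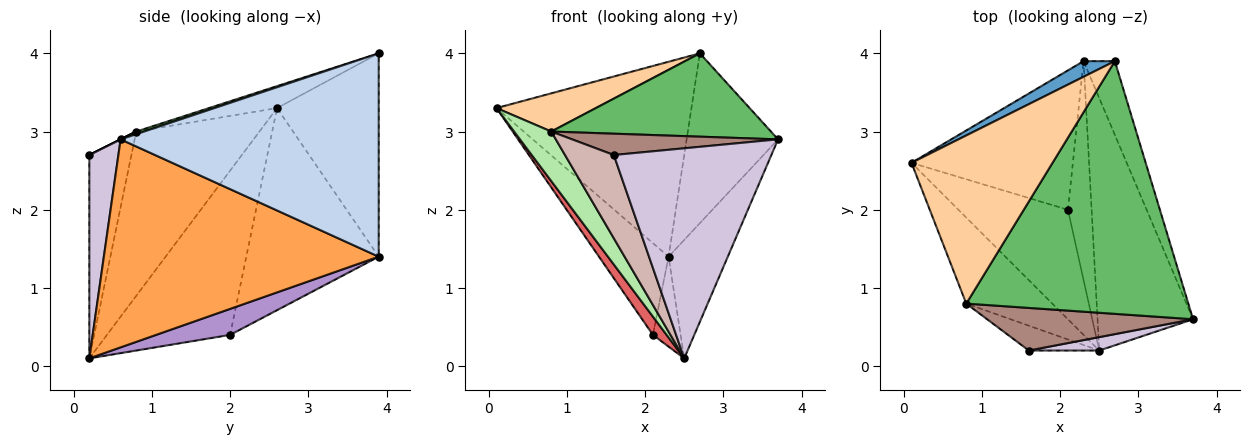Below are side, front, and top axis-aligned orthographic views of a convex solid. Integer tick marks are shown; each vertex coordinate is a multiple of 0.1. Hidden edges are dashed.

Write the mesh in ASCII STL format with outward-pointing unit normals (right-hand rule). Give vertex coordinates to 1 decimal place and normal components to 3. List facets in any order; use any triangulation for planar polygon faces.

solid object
 facet normal -0.461 0.884 0.071
  outer loop
   vertex 2.3 3.9 1.4
   vertex 0.1 2.6 3.3
   vertex 2.7 3.9 4.0
  endloop
 endfacet
 facet normal 0.933 0.331 -0.144
  outer loop
   vertex 2.3 3.9 1.4
   vertex 2.7 3.9 4.0
   vertex 3.7 0.6 2.9
  endloop
 endfacet
 facet normal 0.892 0.192 -0.410
  outer loop
   vertex 2.3 3.9 1.4
   vertex 3.7 0.6 2.9
   vertex 2.5 0.2 0.1
  endloop
 endfacet
 facet normal -0.150 -0.219 0.964
  outer loop
   vertex 0.8 0.8 3.0
   vertex 2.7 3.9 4.0
   vertex 0.1 2.6 3.3
  endloop
 endfacet
 facet normal 0.011 -0.313 0.950
  outer loop
   vertex 0.8 0.8 3.0
   vertex 3.7 0.6 2.9
   vertex 2.7 3.9 4.0
  endloop
 endfacet
 facet normal -0.856 -0.258 -0.448
  outer loop
   vertex 0.8 0.8 3.0
   vertex 0.1 2.6 3.3
   vertex 2.5 0.2 0.1
  endloop
 endfacet
 facet normal -0.829 -0.092 -0.552
  outer loop
   vertex 2.1 2.0 0.4
   vertex 2.5 0.2 0.1
   vertex 0.1 2.6 3.3
  endloop
 endfacet
 facet normal -0.723 0.380 -0.577
  outer loop
   vertex 2.1 2.0 0.4
   vertex 0.1 2.6 3.3
   vertex 2.3 3.9 1.4
  endloop
 endfacet
 facet normal 0.713 0.267 -0.649
  outer loop
   vertex 2.1 2.0 0.4
   vertex 2.3 3.9 1.4
   vertex 2.5 0.2 0.1
  endloop
 endfacet
 facet normal 0.181 -0.981 0.063
  outer loop
   vertex 1.6 0.2 2.7
   vertex 2.5 0.2 0.1
   vertex 3.7 0.6 2.9
  endloop
 endfacet
 facet normal 0.000 -0.447 0.894
  outer loop
   vertex 1.6 0.2 2.7
   vertex 3.7 0.6 2.9
   vertex 0.8 0.8 3.0
  endloop
 endfacet
 facet normal -0.637 -0.739 -0.220
  outer loop
   vertex 1.6 0.2 2.7
   vertex 0.8 0.8 3.0
   vertex 2.5 0.2 0.1
  endloop
 endfacet
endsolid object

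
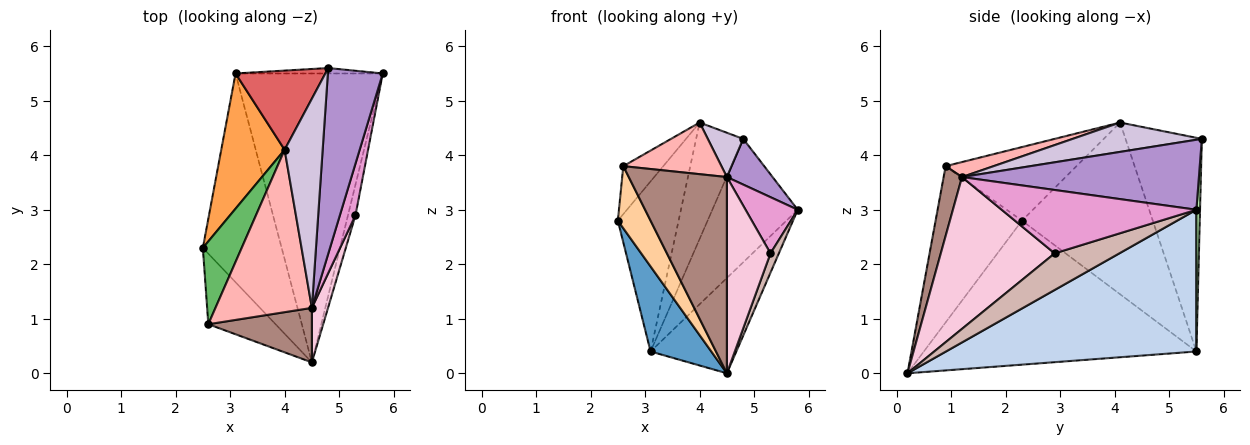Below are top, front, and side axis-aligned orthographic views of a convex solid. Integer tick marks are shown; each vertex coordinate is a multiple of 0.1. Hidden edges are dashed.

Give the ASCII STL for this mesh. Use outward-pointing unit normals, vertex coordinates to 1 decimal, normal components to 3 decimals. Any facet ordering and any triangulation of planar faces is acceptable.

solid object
 facet normal -0.861 -0.192 -0.471
  outer loop
   vertex 3.1 5.5 0.4
   vertex 4.5 0.2 0.0
   vertex 2.5 2.3 2.8
  endloop
 endfacet
 facet normal 0.675 0.231 -0.701
  outer loop
   vertex 3.1 5.5 0.4
   vertex 5.8 5.5 3.0
   vertex 4.5 0.2 0.0
  endloop
 endfacet
 facet normal -0.860 0.399 0.317
  outer loop
   vertex 3.1 5.5 0.4
   vertex 2.5 2.3 2.8
   vertex 4.0 4.1 4.6
  endloop
 endfacet
 facet normal -0.868 -0.329 -0.373
  outer loop
   vertex 2.6 0.9 3.8
   vertex 2.5 2.3 2.8
   vertex 4.5 0.2 0.0
  endloop
 endfacet
 facet normal -0.854 0.261 0.451
  outer loop
   vertex 2.6 0.9 3.8
   vertex 4.0 4.1 4.6
   vertex 2.5 2.3 2.8
  endloop
 endfacet
 facet normal 0.042 0.998 -0.044
  outer loop
   vertex 4.8 5.6 4.3
   vertex 5.8 5.5 3.0
   vertex 3.1 5.5 0.4
  endloop
 endfacet
 facet normal -0.801 0.495 0.337
  outer loop
   vertex 4.8 5.6 4.3
   vertex 3.1 5.5 0.4
   vertex 4.0 4.1 4.6
  endloop
 endfacet
 facet normal 0.147 -0.300 0.943
  outer loop
   vertex 4.5 1.2 3.6
   vertex 4.0 4.1 4.6
   vertex 2.6 0.9 3.8
  endloop
 endfacet
 facet normal 0.778 -0.150 0.610
  outer loop
   vertex 4.5 1.2 3.6
   vertex 5.8 5.5 3.0
   vertex 4.8 5.6 4.3
  endloop
 endfacet
 facet normal 0.603 -0.165 0.781
  outer loop
   vertex 4.5 1.2 3.6
   vertex 4.8 5.6 4.3
   vertex 4.0 4.1 4.6
  endloop
 endfacet
 facet normal 0.177 -0.948 0.263
  outer loop
   vertex 4.5 1.2 3.6
   vertex 2.6 0.9 3.8
   vertex 4.5 0.2 0.0
  endloop
 endfacet
 facet normal 0.972 -0.126 -0.199
  outer loop
   vertex 5.3 2.9 2.2
   vertex 4.5 0.2 0.0
   vertex 5.8 5.5 3.0
  endloop
 endfacet
 facet normal 0.940 -0.252 0.231
  outer loop
   vertex 5.3 2.9 2.2
   vertex 5.8 5.5 3.0
   vertex 4.5 1.2 3.6
  endloop
 endfacet
 facet normal 0.929 -0.356 0.099
  outer loop
   vertex 5.3 2.9 2.2
   vertex 4.5 1.2 3.6
   vertex 4.5 0.2 0.0
  endloop
 endfacet
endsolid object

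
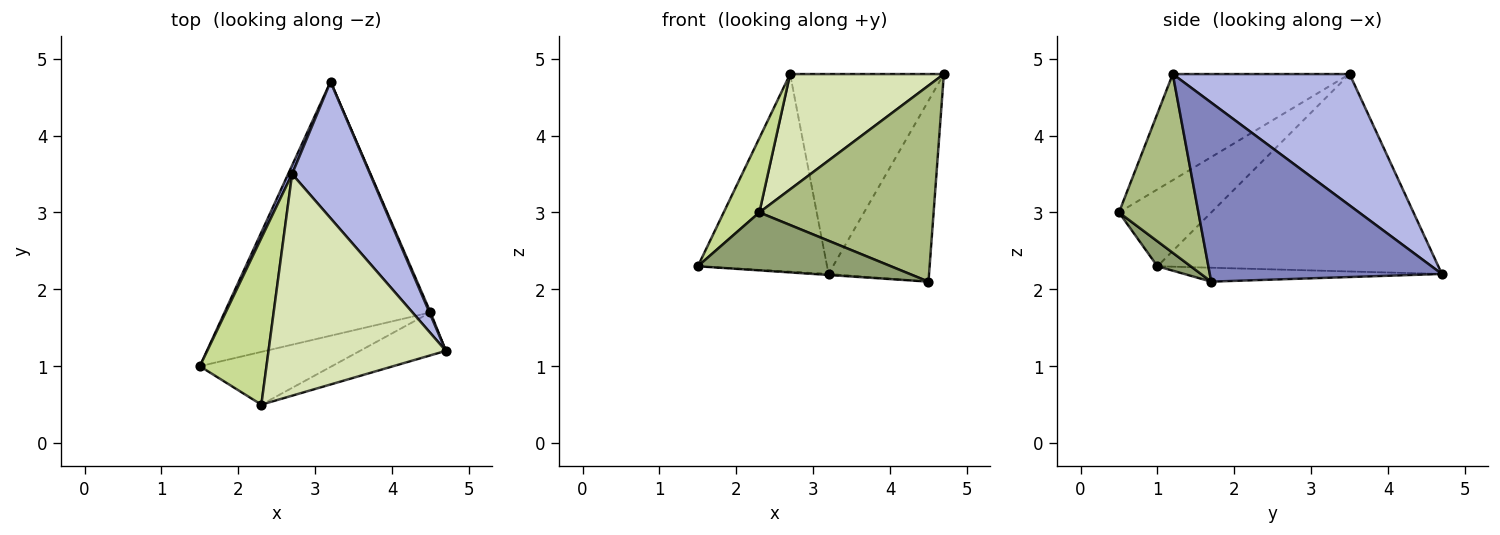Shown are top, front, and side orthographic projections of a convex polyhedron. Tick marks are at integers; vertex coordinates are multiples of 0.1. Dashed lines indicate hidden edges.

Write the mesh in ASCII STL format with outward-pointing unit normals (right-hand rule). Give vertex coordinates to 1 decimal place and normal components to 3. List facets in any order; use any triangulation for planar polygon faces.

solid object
 facet normal -0.067 0.004 -0.998
  outer loop
   vertex 4.5 1.7 2.1
   vertex 1.5 1.0 2.3
   vertex 3.2 4.7 2.2
  endloop
 endfacet
 facet normal 0.918 0.397 0.006
  outer loop
   vertex 4.5 1.7 2.1
   vertex 3.2 4.7 2.2
   vertex 4.7 1.2 4.8
  endloop
 endfacet
 facet normal -0.908 0.418 0.018
  outer loop
   vertex 2.7 3.5 4.8
   vertex 3.2 4.7 2.2
   vertex 1.5 1.0 2.3
  endloop
 endfacet
 facet normal 0.689 0.599 0.409
  outer loop
   vertex 2.7 3.5 4.8
   vertex 4.7 1.2 4.8
   vertex 3.2 4.7 2.2
  endloop
 endfacet
 facet normal 0.127 -0.733 -0.668
  outer loop
   vertex 2.3 0.5 3.0
   vertex 1.5 1.0 2.3
   vertex 4.5 1.7 2.1
  endloop
 endfacet
 facet normal 0.407 -0.892 -0.195
  outer loop
   vertex 2.3 0.5 3.0
   vertex 4.5 1.7 2.1
   vertex 4.7 1.2 4.8
  endloop
 endfacet
 facet normal -0.725 -0.280 0.629
  outer loop
   vertex 2.3 0.5 3.0
   vertex 2.7 3.5 4.8
   vertex 1.5 1.0 2.3
  endloop
 endfacet
 facet normal -0.469 -0.408 0.784
  outer loop
   vertex 2.3 0.5 3.0
   vertex 4.7 1.2 4.8
   vertex 2.7 3.5 4.8
  endloop
 endfacet
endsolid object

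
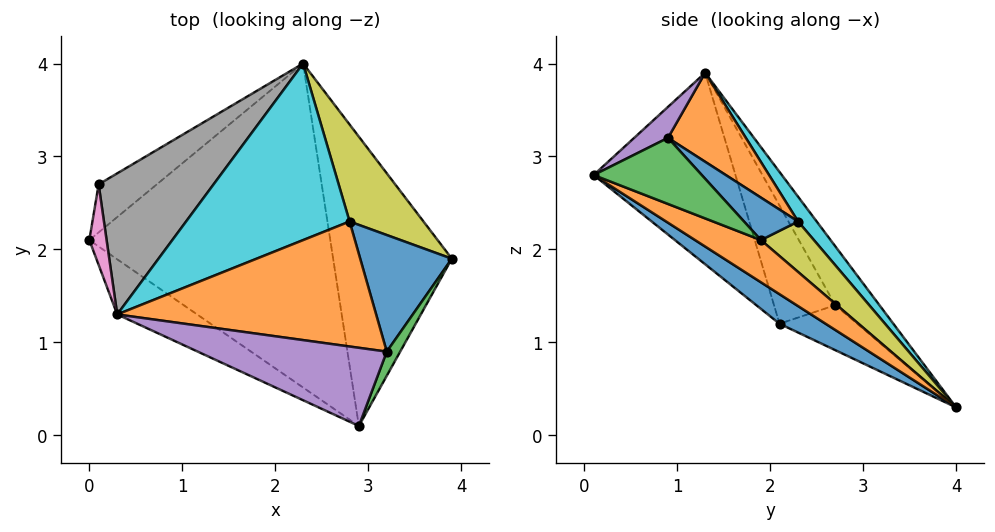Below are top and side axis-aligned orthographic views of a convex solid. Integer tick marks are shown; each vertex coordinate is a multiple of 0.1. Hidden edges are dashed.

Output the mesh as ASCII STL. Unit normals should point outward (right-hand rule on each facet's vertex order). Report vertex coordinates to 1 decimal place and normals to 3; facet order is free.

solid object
 facet normal 0.104 -0.525 -0.845
  outer loop
   vertex 2.9 0.1 2.8
   vertex 0.0 2.1 1.2
   vertex 2.3 4.0 0.3
  endloop
 endfacet
 facet normal 0.293 -0.484 -0.825
  outer loop
   vertex 2.9 0.1 2.8
   vertex 2.3 4.0 0.3
   vertex 3.9 1.9 2.1
  endloop
 endfacet
 facet normal 0.888 -0.423 0.180
  outer loop
   vertex 2.9 0.1 2.8
   vertex 3.9 1.9 2.1
   vertex 3.2 0.9 3.2
  endloop
 endfacet
 facet normal -0.479 -0.855 -0.200
  outer loop
   vertex 2.9 0.1 2.8
   vertex 0.3 1.3 3.9
   vertex 0.0 2.1 1.2
  endloop
 endfacet
 facet normal 0.142 -0.485 0.863
  outer loop
   vertex 2.9 0.1 2.8
   vertex 3.2 0.9 3.2
   vertex 0.3 1.3 3.9
  endloop
 endfacet
 facet normal -0.574 0.343 -0.743
  outer loop
   vertex 0.1 2.7 1.4
   vertex 2.3 4.0 0.3
   vertex 0.0 2.1 1.2
  endloop
 endfacet
 facet normal -0.983 0.116 0.144
  outer loop
   vertex 0.1 2.7 1.4
   vertex 0.0 2.1 1.2
   vertex 0.3 1.3 3.9
  endloop
 endfacet
 facet normal -0.250 0.836 0.488
  outer loop
   vertex 0.1 2.7 1.4
   vertex 0.3 1.3 3.9
   vertex 2.3 4.0 0.3
  endloop
 endfacet
 facet normal 0.372 0.751 0.545
  outer loop
   vertex 2.8 2.3 2.3
   vertex 3.9 1.9 2.1
   vertex 2.3 4.0 0.3
  endloop
 endfacet
 facet normal 0.096 0.770 0.631
  outer loop
   vertex 2.8 2.3 2.3
   vertex 2.3 4.0 0.3
   vertex 0.3 1.3 3.9
  endloop
 endfacet
 facet normal 0.344 0.575 0.742
  outer loop
   vertex 2.8 2.3 2.3
   vertex 3.2 0.9 3.2
   vertex 3.9 1.9 2.1
  endloop
 endfacet
 facet normal 0.266 0.574 0.774
  outer loop
   vertex 2.8 2.3 2.3
   vertex 0.3 1.3 3.9
   vertex 3.2 0.9 3.2
  endloop
 endfacet
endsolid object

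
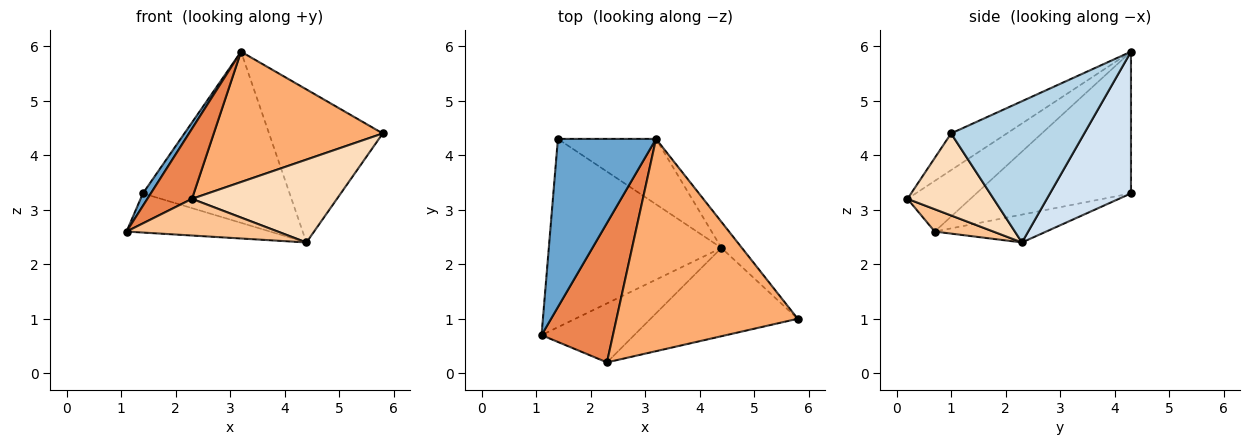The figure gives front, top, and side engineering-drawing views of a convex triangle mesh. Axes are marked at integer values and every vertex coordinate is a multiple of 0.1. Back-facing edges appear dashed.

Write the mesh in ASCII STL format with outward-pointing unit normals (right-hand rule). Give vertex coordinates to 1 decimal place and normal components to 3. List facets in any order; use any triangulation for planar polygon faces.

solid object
 facet normal -0.821 -0.042 0.569
  outer loop
   vertex 3.2 4.3 5.9
   vertex 1.4 4.3 3.3
   vertex 1.1 0.7 2.6
  endloop
 endfacet
 facet normal -0.156 0.201 -0.967
  outer loop
   vertex 4.4 2.3 2.4
   vertex 1.1 0.7 2.6
   vertex 1.4 4.3 3.3
  endloop
 endfacet
 facet normal 0.756 0.645 -0.110
  outer loop
   vertex 4.4 2.3 2.4
   vertex 3.2 4.3 5.9
   vertex 5.8 1.0 4.4
  endloop
 endfacet
 facet normal 0.458 0.830 -0.317
  outer loop
   vertex 4.4 2.3 2.4
   vertex 1.4 4.3 3.3
   vertex 3.2 4.3 5.9
  endloop
 endfacet
 facet normal -0.535 -0.379 0.755
  outer loop
   vertex 2.3 0.2 3.2
   vertex 3.2 4.3 5.9
   vertex 1.1 0.7 2.6
  endloop
 endfacet
 facet normal -0.170 -0.516 0.840
  outer loop
   vertex 2.3 0.2 3.2
   vertex 5.8 1.0 4.4
   vertex 3.2 4.3 5.9
  endloop
 endfacet
 facet normal 0.200 -0.517 -0.832
  outer loop
   vertex 2.3 0.2 3.2
   vertex 1.1 0.7 2.6
   vertex 4.4 2.3 2.4
  endloop
 endfacet
 facet normal 0.377 -0.634 -0.676
  outer loop
   vertex 2.3 0.2 3.2
   vertex 4.4 2.3 2.4
   vertex 5.8 1.0 4.4
  endloop
 endfacet
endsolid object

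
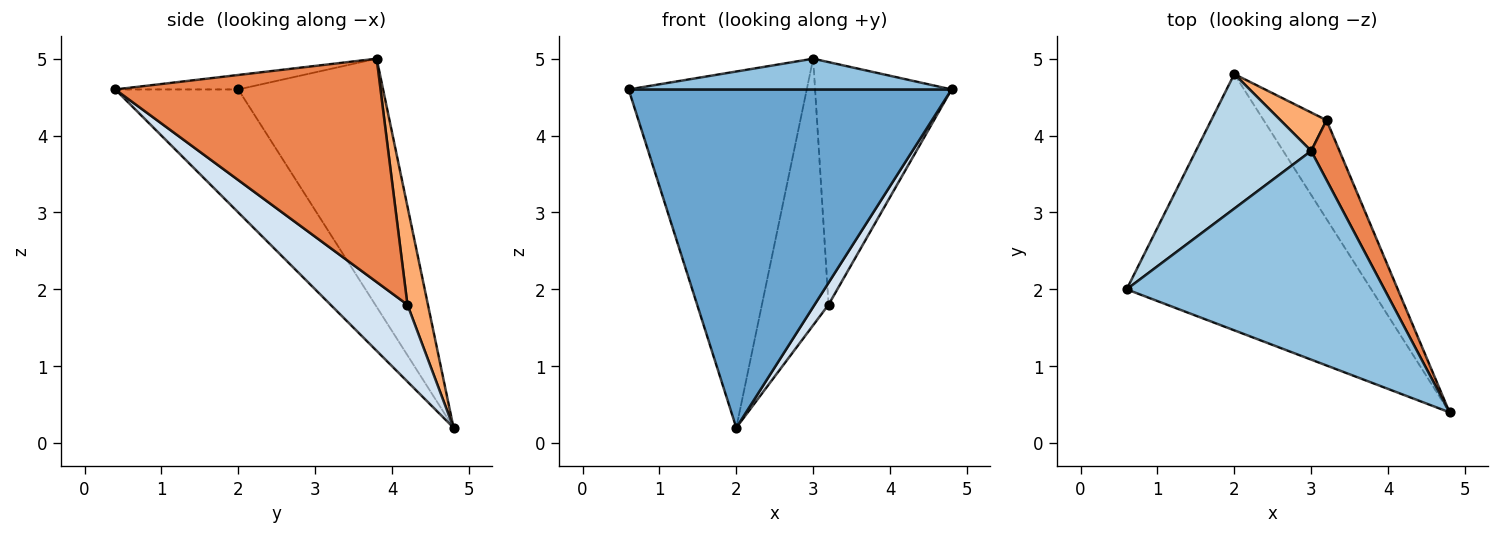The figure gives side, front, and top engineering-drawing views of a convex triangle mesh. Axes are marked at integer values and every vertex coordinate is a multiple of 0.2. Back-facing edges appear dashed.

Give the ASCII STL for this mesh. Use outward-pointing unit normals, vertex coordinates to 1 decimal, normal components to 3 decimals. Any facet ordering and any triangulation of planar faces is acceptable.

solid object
 facet normal -0.291 -0.763 -0.578
  outer loop
   vertex 2.0 4.8 0.2
   vertex 4.8 0.4 4.6
   vertex 0.6 2.0 4.6
  endloop
 endfacet
 facet normal -0.055 -0.146 0.988
  outer loop
   vertex 3.0 3.8 5.0
   vertex 0.6 2.0 4.6
   vertex 4.8 0.4 4.6
  endloop
 endfacet
 facet normal -0.605 0.745 0.281
  outer loop
   vertex 3.0 3.8 5.0
   vertex 2.0 4.8 0.2
   vertex 0.6 2.0 4.6
  endloop
 endfacet
 facet normal 0.766 -0.139 -0.627
  outer loop
   vertex 3.2 4.2 1.8
   vertex 4.8 0.4 4.6
   vertex 2.0 4.8 0.2
  endloop
 endfacet
 facet normal 0.884 0.455 0.112
  outer loop
   vertex 3.2 4.2 1.8
   vertex 3.0 3.8 5.0
   vertex 4.8 0.4 4.6
  endloop
 endfacet
 facet normal 0.291 0.947 0.137
  outer loop
   vertex 3.2 4.2 1.8
   vertex 2.0 4.8 0.2
   vertex 3.0 3.8 5.0
  endloop
 endfacet
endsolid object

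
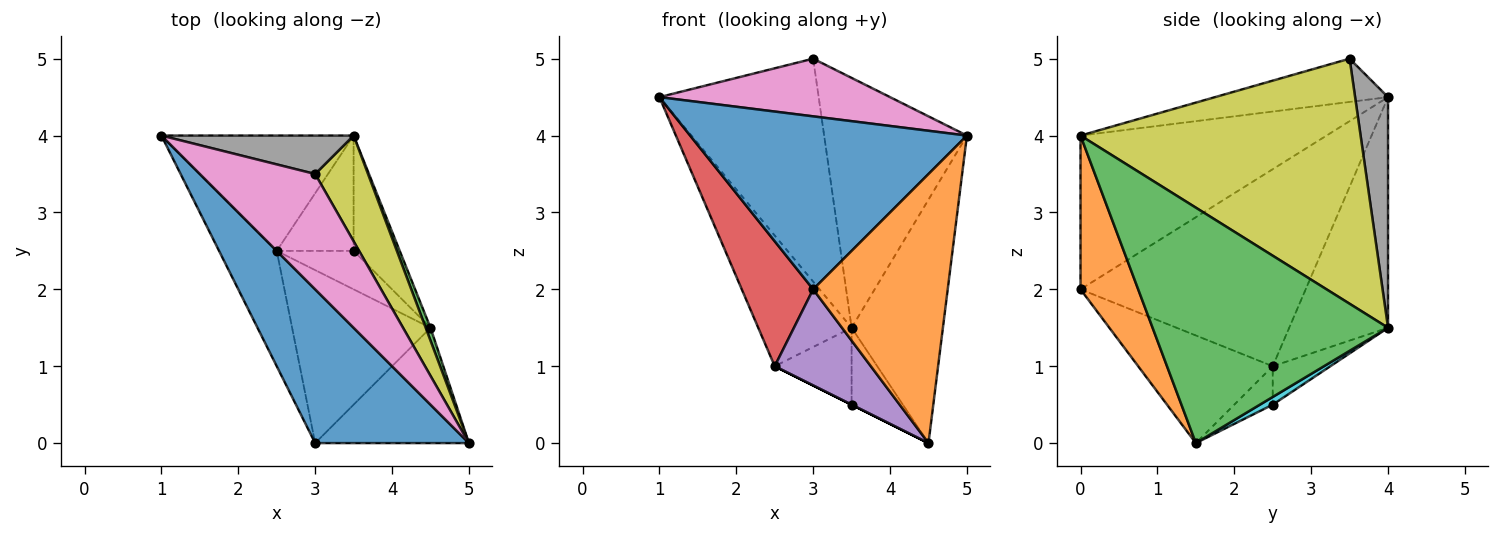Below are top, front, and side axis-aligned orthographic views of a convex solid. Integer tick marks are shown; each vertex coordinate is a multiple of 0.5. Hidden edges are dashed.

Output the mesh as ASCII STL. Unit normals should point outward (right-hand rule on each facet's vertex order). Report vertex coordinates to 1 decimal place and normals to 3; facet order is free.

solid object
 facet normal -0.553 -0.623 0.553
  outer loop
   vertex 3.0 0.0 2.0
   vertex 5.0 0.0 4.0
   vertex 1.0 4.0 4.5
  endloop
 endfacet
 facet normal 0.367 -0.855 -0.367
  outer loop
   vertex 4.5 1.5 0.0
   vertex 5.0 0.0 4.0
   vertex 3.0 0.0 2.0
  endloop
 endfacet
 facet normal 0.932 0.361 0.019
  outer loop
   vertex 3.5 4.0 1.5
   vertex 5.0 0.0 4.0
   vertex 4.5 1.5 0.0
  endloop
 endfacet
 facet normal -0.918 -0.291 -0.269
  outer loop
   vertex 2.5 2.5 1.0
   vertex 3.0 0.0 2.0
   vertex 1.0 4.0 4.5
  endloop
 endfacet
 facet normal -0.562 -0.402 -0.723
  outer loop
   vertex 2.5 2.5 1.0
   vertex 4.5 1.5 0.0
   vertex 3.0 0.0 2.0
  endloop
 endfacet
 facet normal -0.622 0.587 -0.518
  outer loop
   vertex 2.5 2.5 1.0
   vertex 1.0 4.0 4.5
   vertex 3.5 4.0 1.5
  endloop
 endfacet
 facet normal -0.318 -0.424 0.848
  outer loop
   vertex 3.0 3.5 5.0
   vertex 1.0 4.0 4.5
   vertex 5.0 0.0 4.0
  endloop
 endfacet
 facet normal 0.200 0.966 0.166
  outer loop
   vertex 3.0 3.5 5.0
   vertex 3.5 4.0 1.5
   vertex 1.0 4.0 4.5
  endloop
 endfacet
 facet normal 0.875 0.446 0.189
  outer loop
   vertex 3.0 3.5 5.0
   vertex 5.0 0.0 4.0
   vertex 3.5 4.0 1.5
  endloop
 endfacet
 facet normal 0.137 0.549 -0.824
  outer loop
   vertex 3.5 2.5 0.5
   vertex 3.5 4.0 1.5
   vertex 4.5 1.5 0.0
  endloop
 endfacet
 facet normal -0.447 0.000 -0.894
  outer loop
   vertex 3.5 2.5 0.5
   vertex 4.5 1.5 0.0
   vertex 2.5 2.5 1.0
  endloop
 endfacet
 facet normal -0.384 0.512 -0.768
  outer loop
   vertex 3.5 2.5 0.5
   vertex 2.5 2.5 1.0
   vertex 3.5 4.0 1.5
  endloop
 endfacet
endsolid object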